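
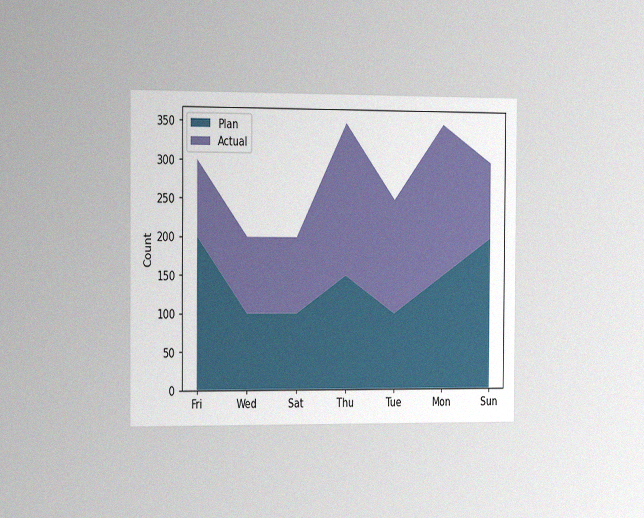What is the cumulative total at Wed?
The chart is viewed slightly from the left, with some photo noise. The stacked total at Wed reaches 200.

200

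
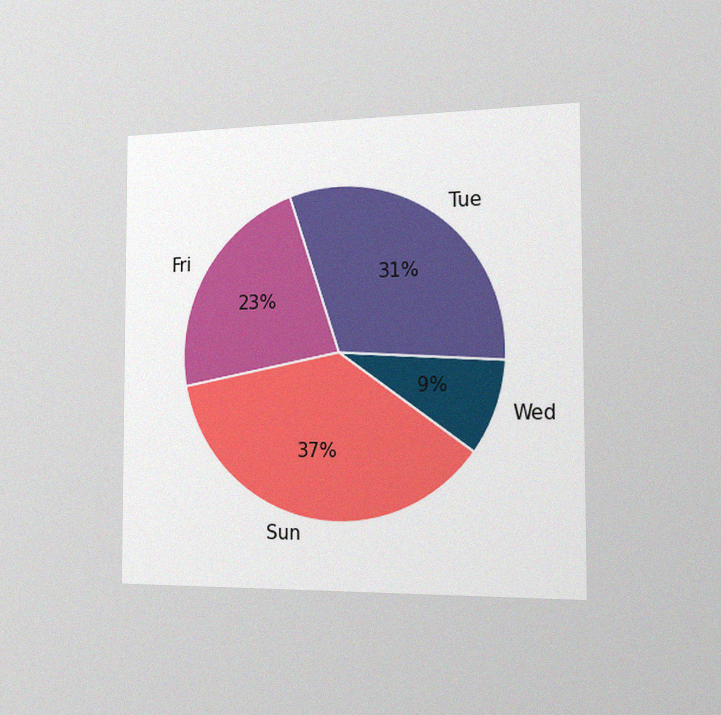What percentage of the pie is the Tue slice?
The chart is viewed slightly from the right, with some photo noise. The Tue slice takes up 31% of the pie.

31%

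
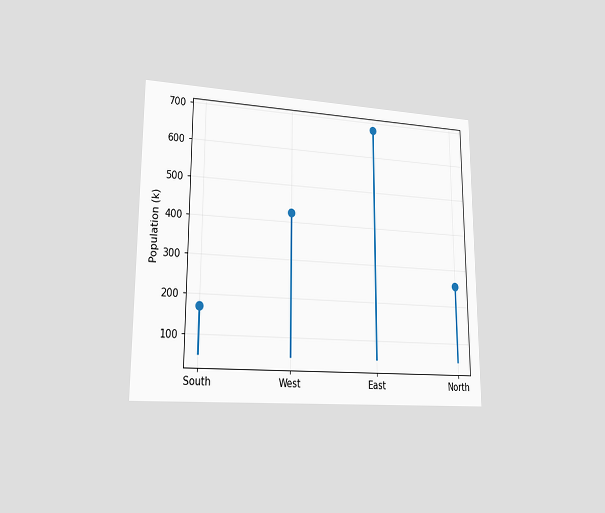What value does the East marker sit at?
The chart is viewed slightly from the left. The East marker sits at 680k.

680k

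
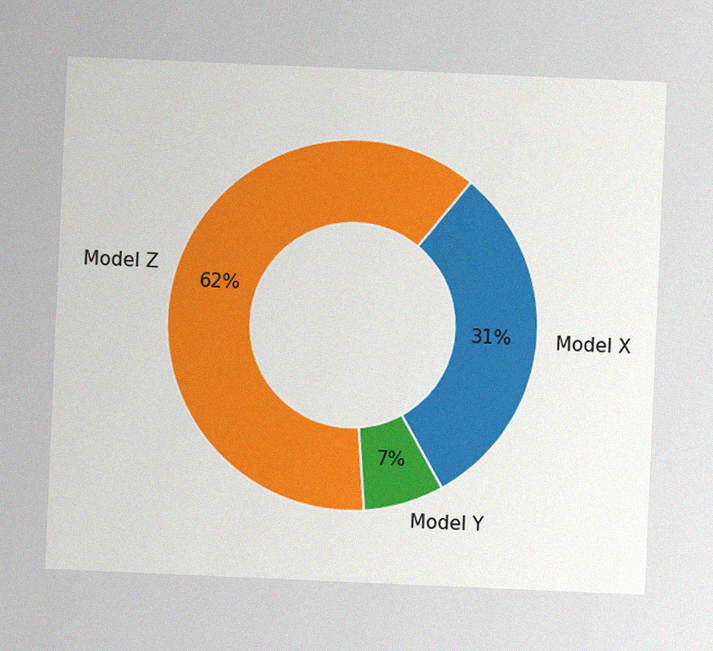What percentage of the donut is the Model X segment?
The chart is tilted about 2° clockwise, with some photo noise. The Model X segment takes up 31% of the ring.

31%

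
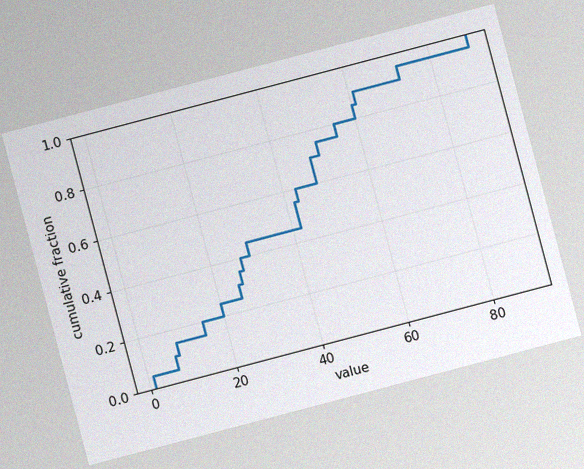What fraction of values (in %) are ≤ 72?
95%

The chart is tilted about 15° counter-clockwise, with some photo noise. At x=72 the ECDF step is at 95%.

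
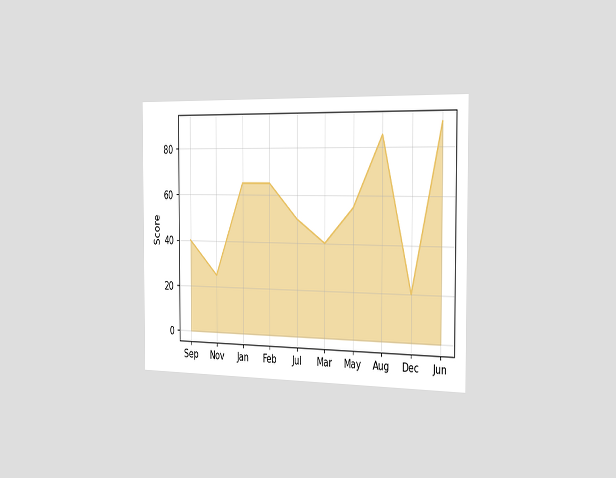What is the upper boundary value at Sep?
40

The chart is viewed slightly from the right. At Sep the upper boundary is at 40.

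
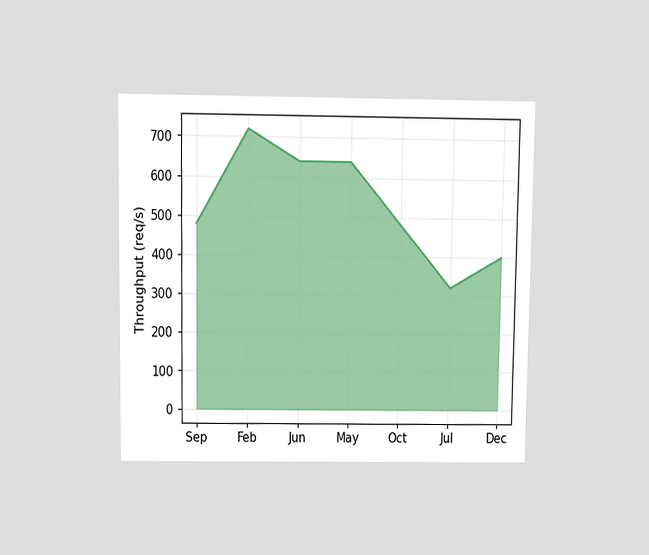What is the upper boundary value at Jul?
The chart is viewed slightly from above. At Jul the upper boundary is at 320req/s.

320req/s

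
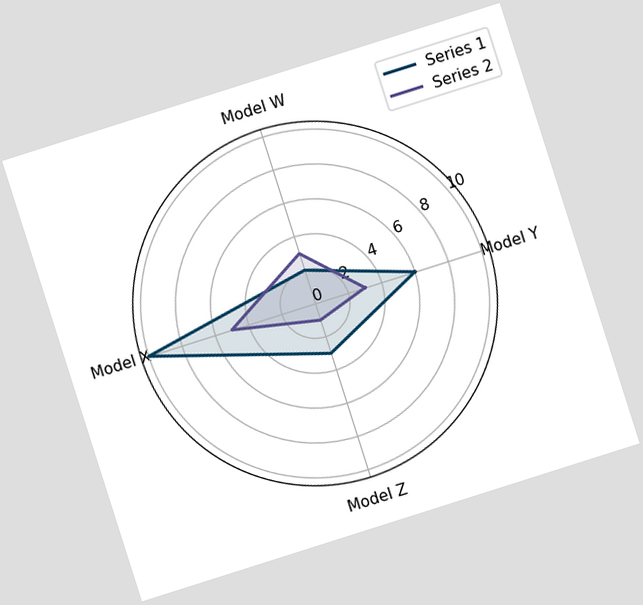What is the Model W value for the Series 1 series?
2

The chart is tilted about 18° counter-clockwise. On the Model W axis, Series 1 reaches 2.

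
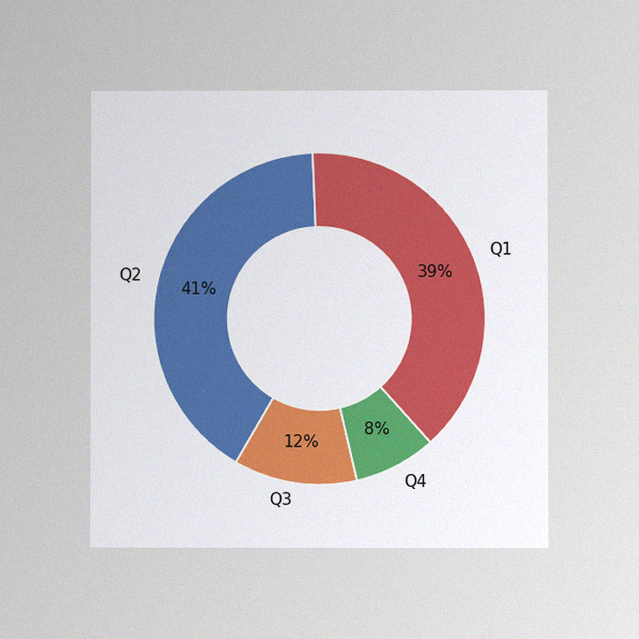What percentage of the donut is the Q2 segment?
The chart is viewed at a slight angle, with some photo noise. The Q2 segment takes up 41% of the ring.

41%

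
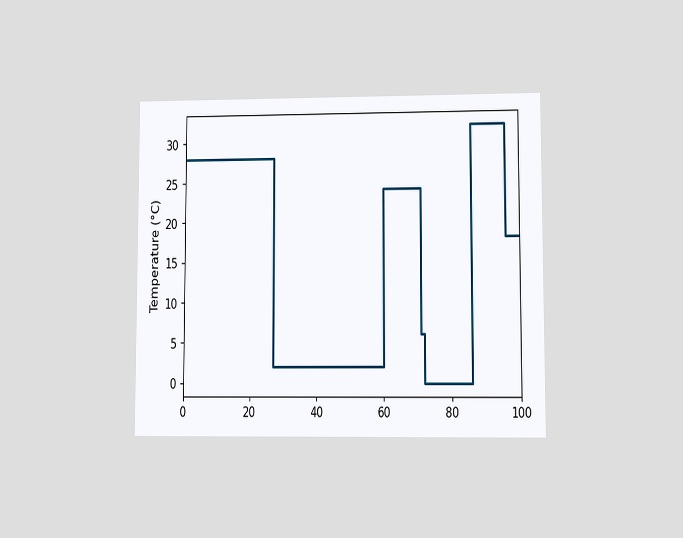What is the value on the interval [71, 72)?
The chart is viewed at a slight angle. On [71, 72) the step sits at 6°C.

6°C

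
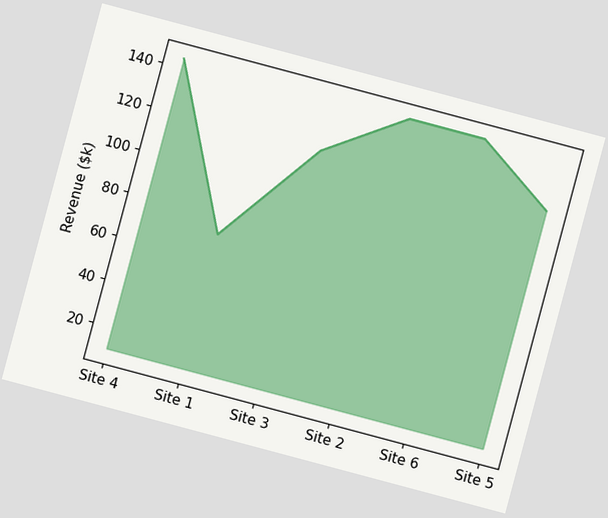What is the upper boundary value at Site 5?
$120k

The chart is tilted about 15° clockwise. At Site 5 the upper boundary is at $120k.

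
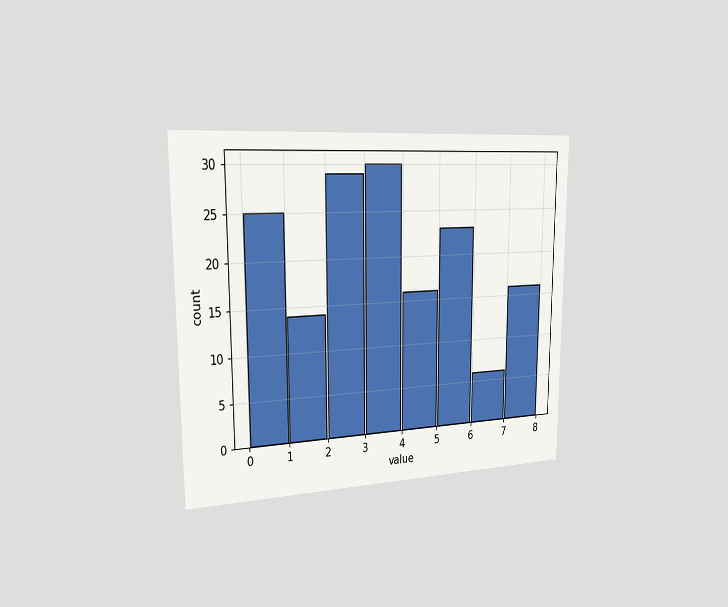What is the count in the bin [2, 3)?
The chart is viewed slightly from the left. The [2, 3) bin has height 29.

29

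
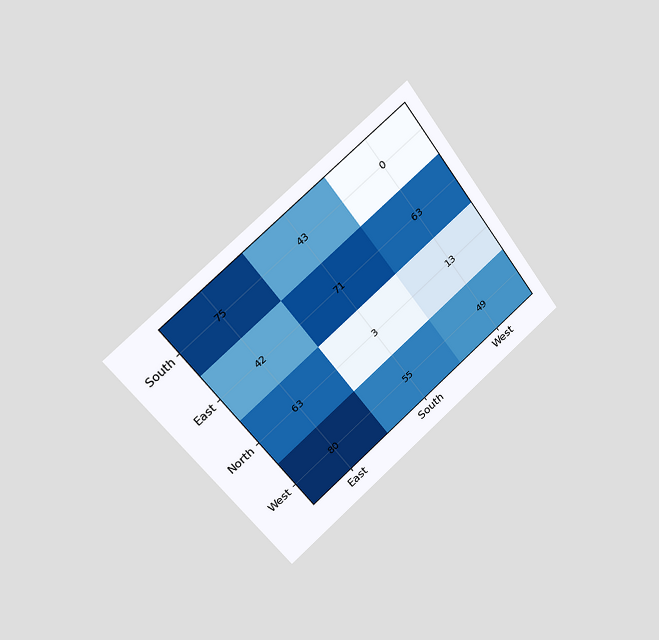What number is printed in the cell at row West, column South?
55

The chart is tilted about 37° counter-clockwise and viewed slightly from the left. The (West, South) cell reads 55.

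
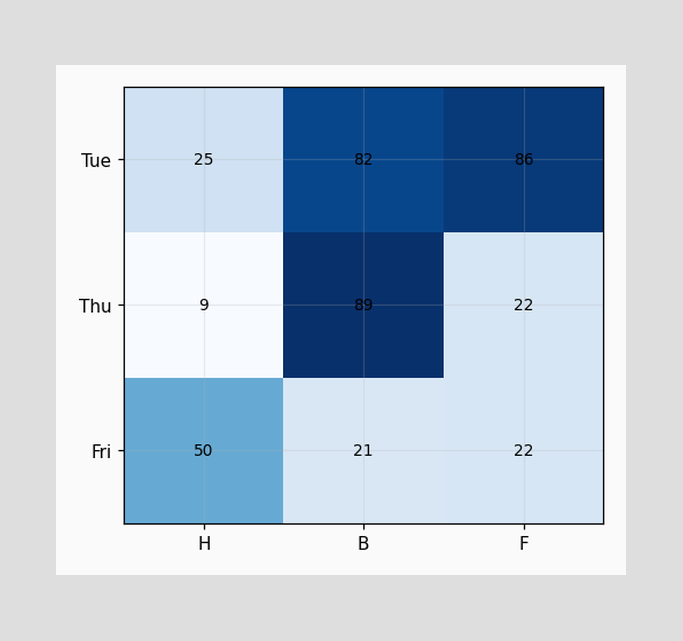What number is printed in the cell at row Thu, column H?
The (Thu, H) cell reads 9.

9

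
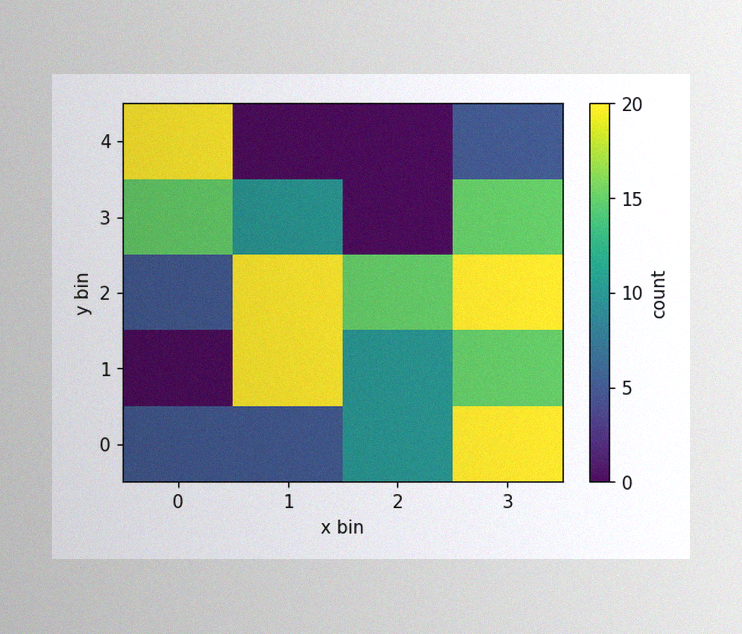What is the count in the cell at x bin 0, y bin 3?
The image has some photo noise and uneven lighting. Matching the cell (0, 3) against the colorbar gives 15.

15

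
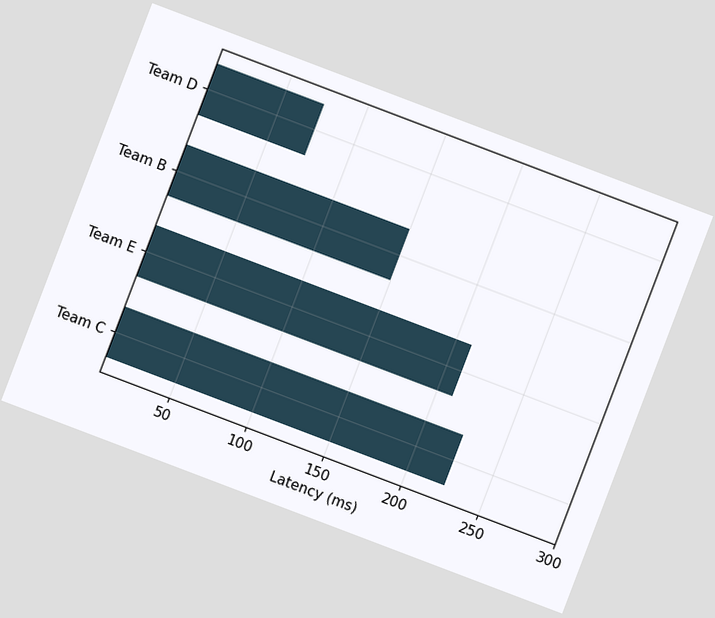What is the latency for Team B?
150ms

The chart is tilted about 21° clockwise. Reading along the chart's x-axis, the Team B bar reaches 150ms.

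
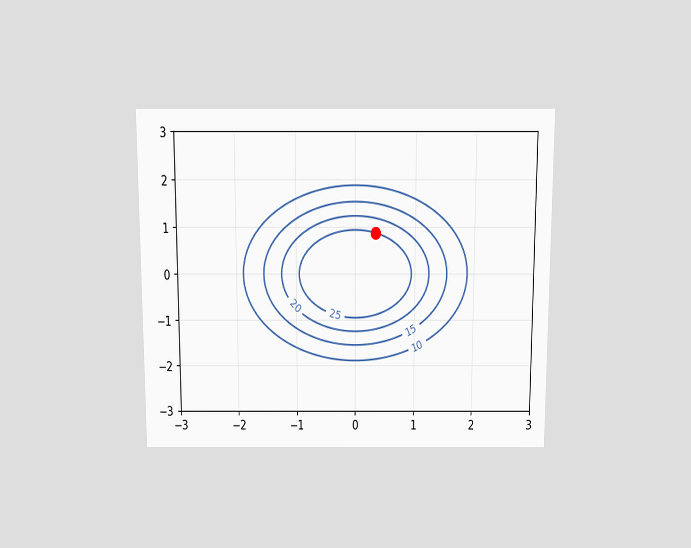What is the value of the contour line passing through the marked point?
25

The chart is viewed slightly from above. The marked point sits on the contour labelled 25.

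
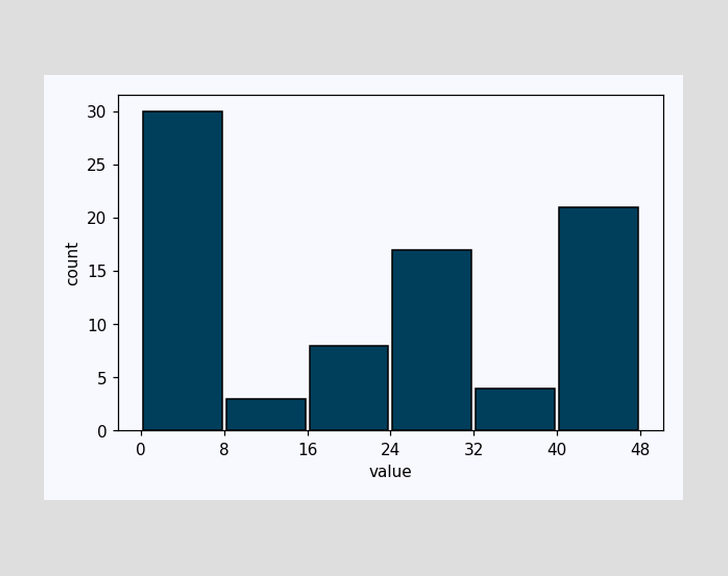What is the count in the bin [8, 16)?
The [8, 16) bin has height 3.

3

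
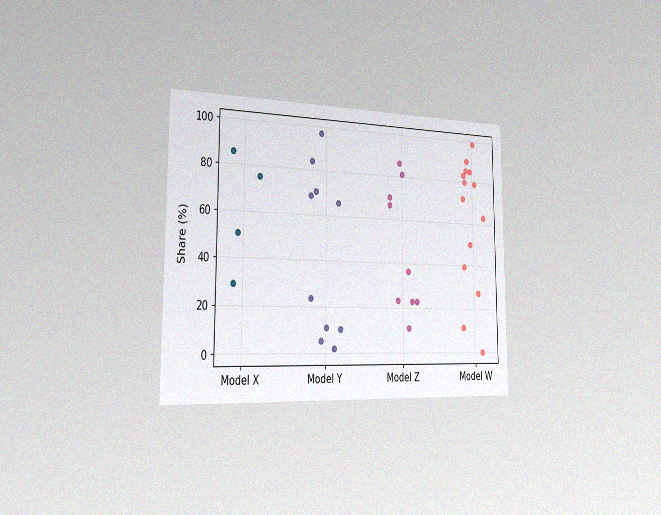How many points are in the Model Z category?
9

The chart is viewed slightly from the left, with some photo noise. Counting the markers in the Model Z column gives 9.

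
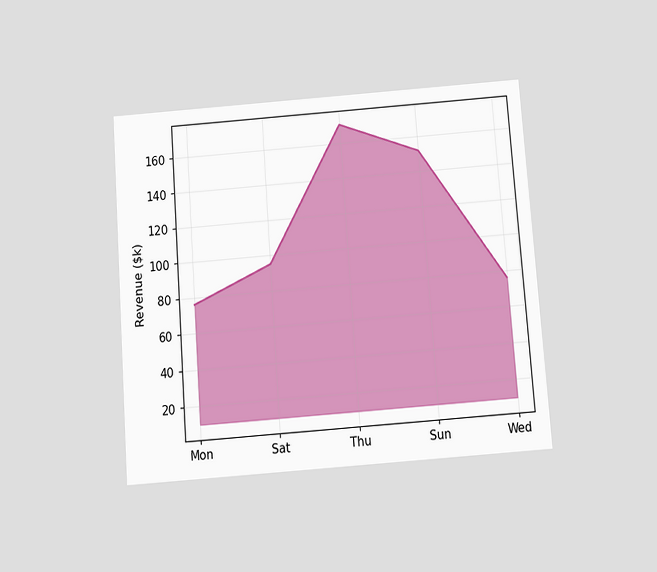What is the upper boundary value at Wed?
$76k

The chart is tilted about 4° counter-clockwise and viewed slightly from below. At Wed the upper boundary is at $76k.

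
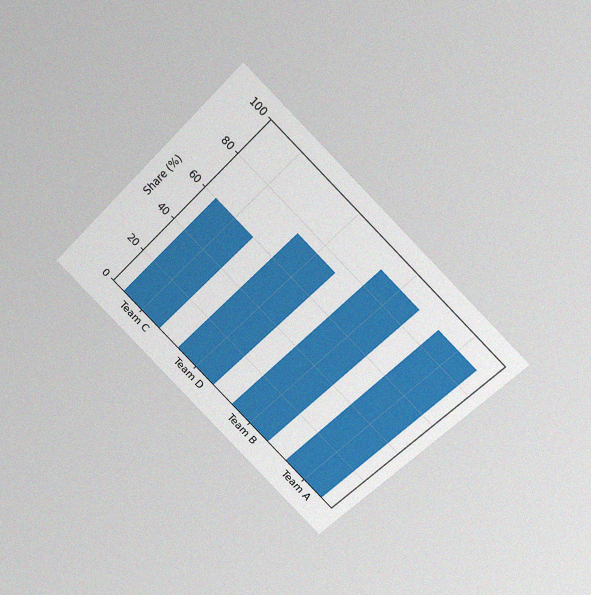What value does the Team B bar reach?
90%

The chart is tilted about 45° clockwise and viewed at a slight angle, with some photo noise. Reading along the chart's y-axis, the Team B bar reaches 90%.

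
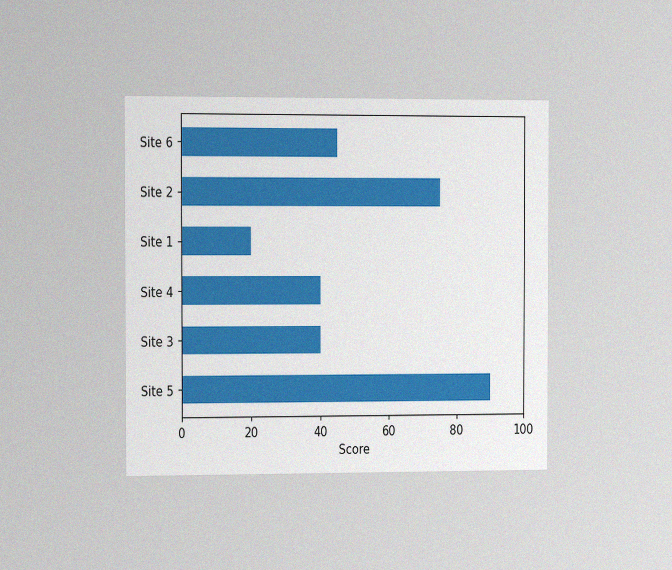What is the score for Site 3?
40

The chart is viewed slightly from the left, with some photo noise. Reading along the chart's x-axis, the Site 3 bar reaches 40.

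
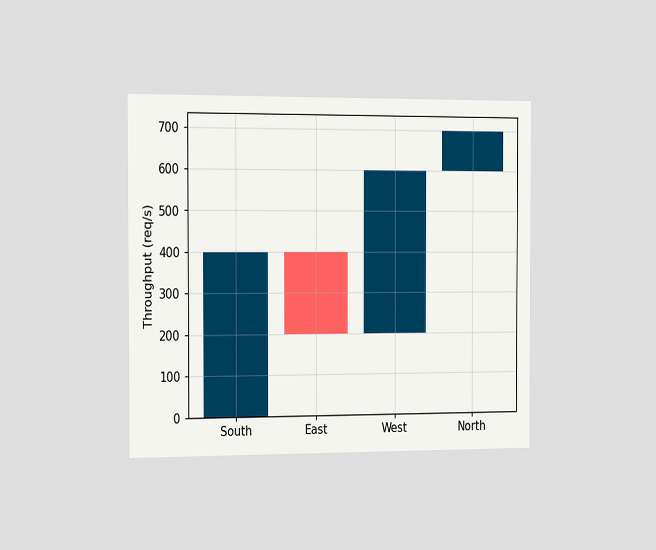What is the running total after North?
700req/s

The chart is viewed slightly from the left. After North the running total reaches 700req/s.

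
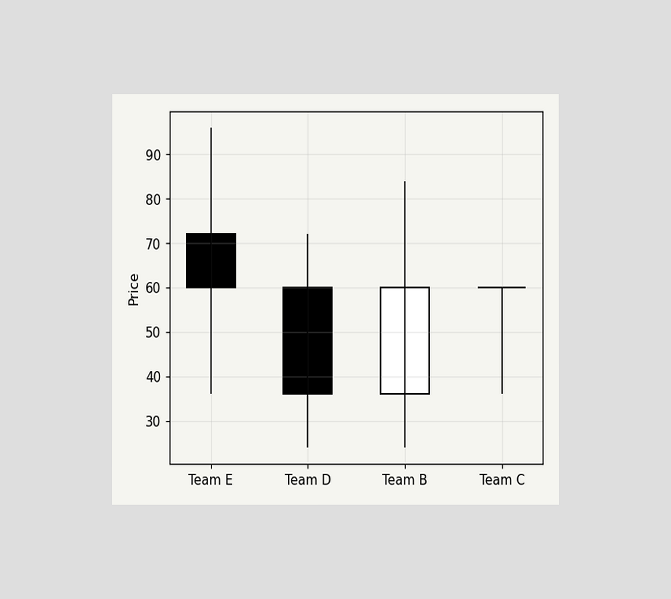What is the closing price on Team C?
60

The chart is viewed at a slight angle. The Team C candle closes at 60.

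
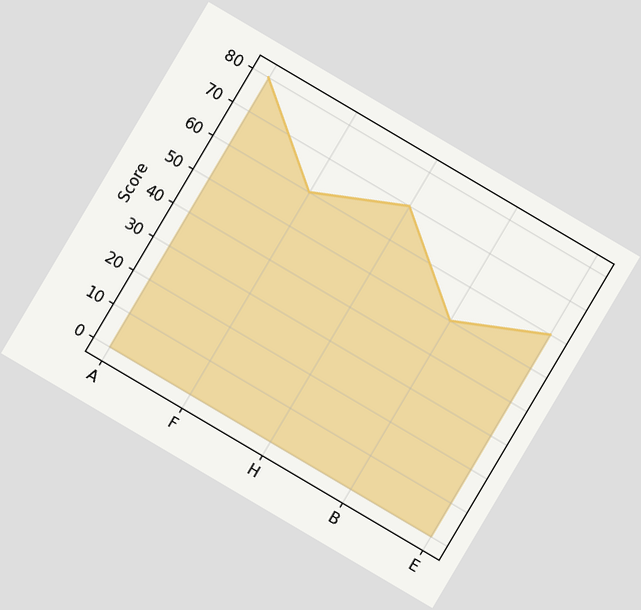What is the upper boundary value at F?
60

The chart is tilted about 31° clockwise. At F the upper boundary is at 60.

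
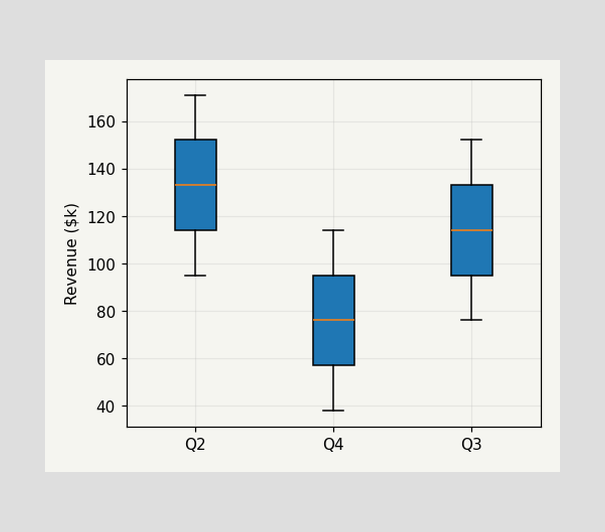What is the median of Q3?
The median line in the Q3 box sits at $114k.

$114k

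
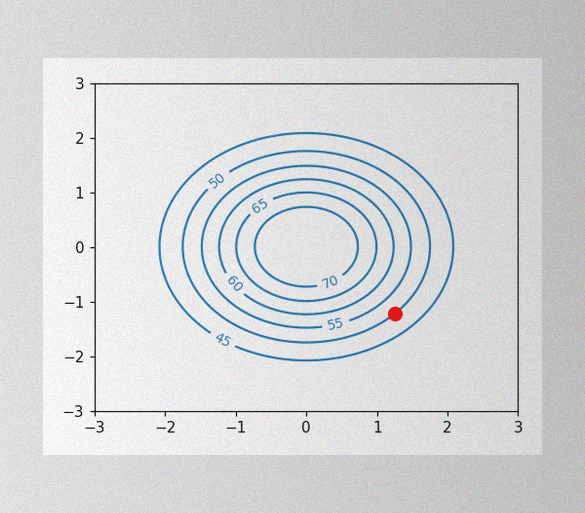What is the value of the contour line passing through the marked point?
The image has some photo noise and uneven lighting. The marked point sits on the contour labelled 50.

50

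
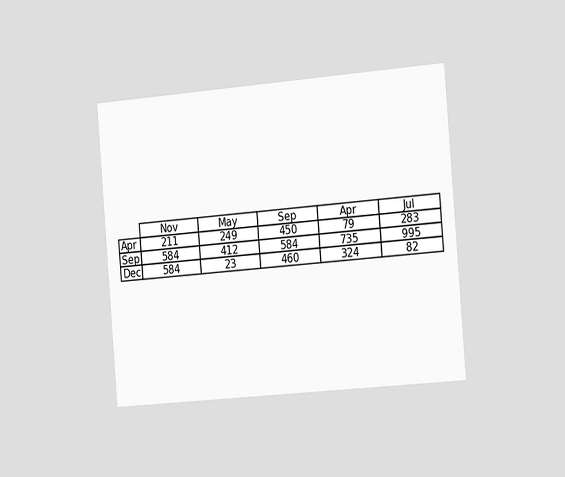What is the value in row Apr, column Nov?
211

The chart is tilted about 5° counter-clockwise and viewed slightly from the right. The (Apr, Nov) cell reads 211.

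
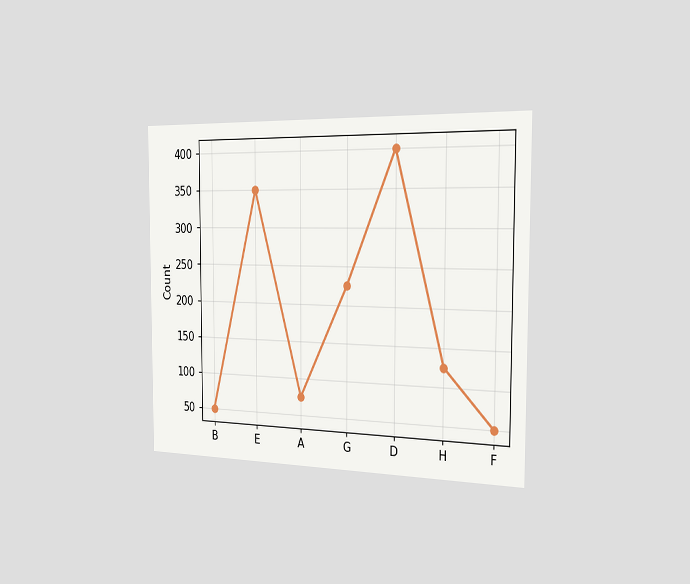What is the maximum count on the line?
The chart is viewed slightly from the right. The highest point is at D, and reading across to the y-axis gives 400.

400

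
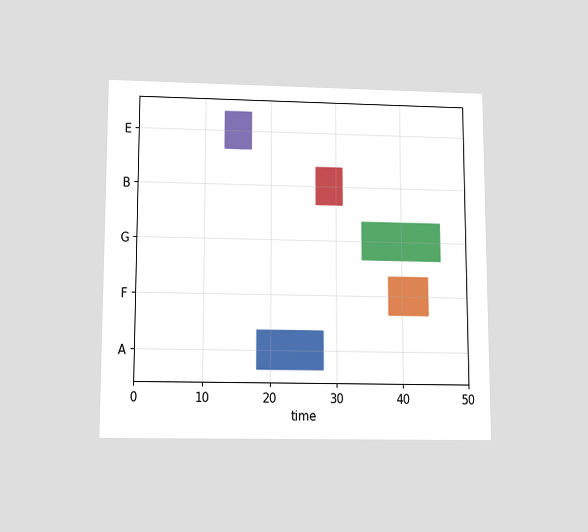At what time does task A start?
The chart is viewed slightly from below. The A bar begins at t=18.

18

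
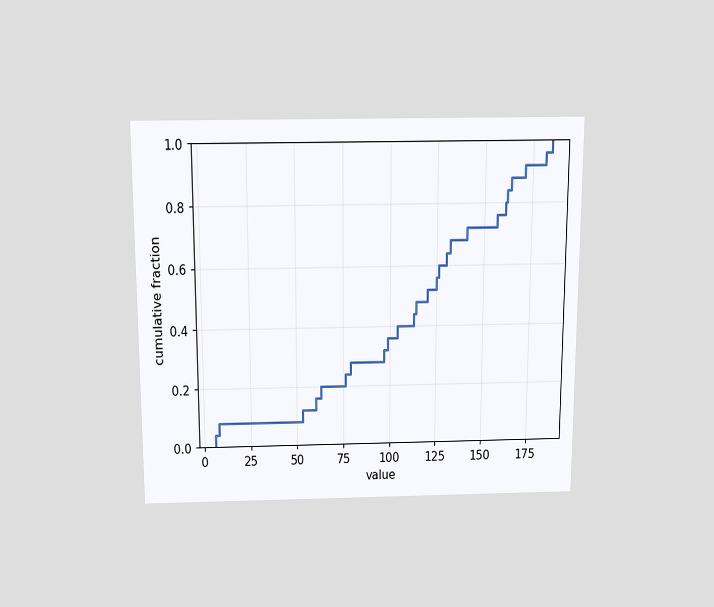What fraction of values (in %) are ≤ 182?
96%

The chart is viewed slightly from above. At x=182 the ECDF step is at 96%.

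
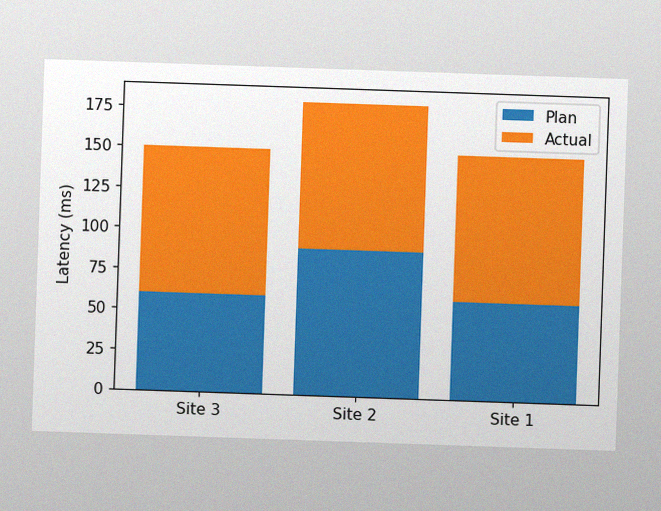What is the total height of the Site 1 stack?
150ms

The image has some photo noise and uneven lighting. The Site 1 stack's top reaches 150ms on the y-axis.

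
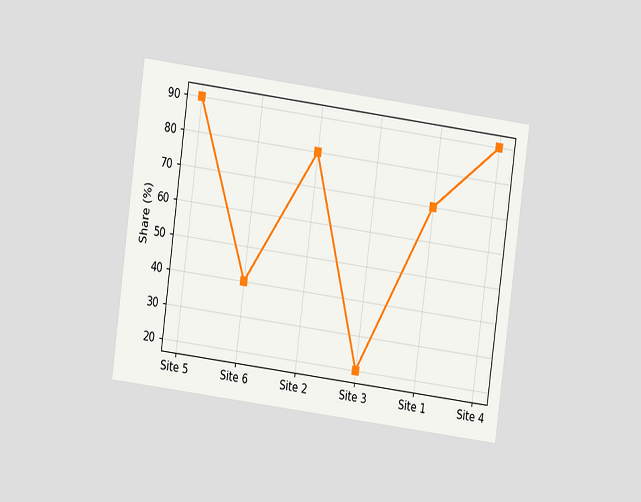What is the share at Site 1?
The chart is tilted about 8° clockwise and viewed at a slight angle. At Site 1, the line is at 70%.

70%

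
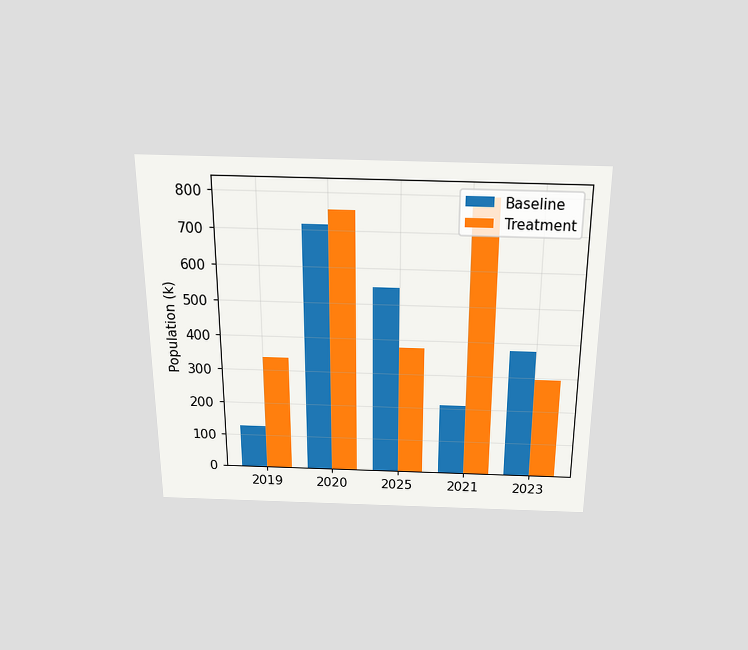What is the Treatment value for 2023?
The chart is viewed slightly from above. The Treatment bar at 2023 reaches 294k on the y-axis.

294k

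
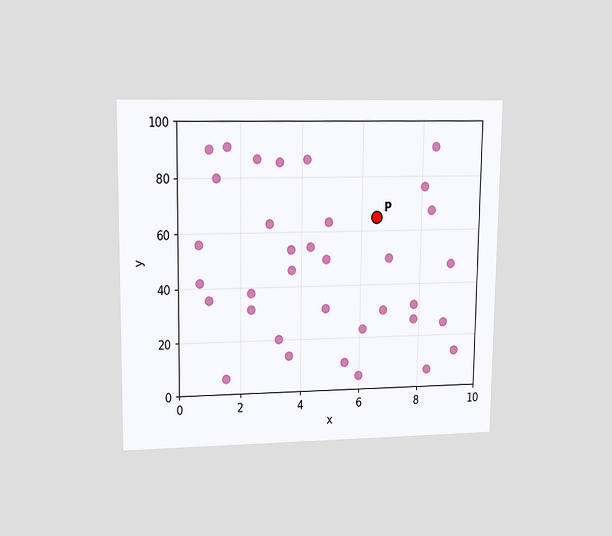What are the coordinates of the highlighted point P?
(6.5, 65)

The chart is viewed at a slight angle. Following the gridlines from P to each axis, P sits at (6.5, 65).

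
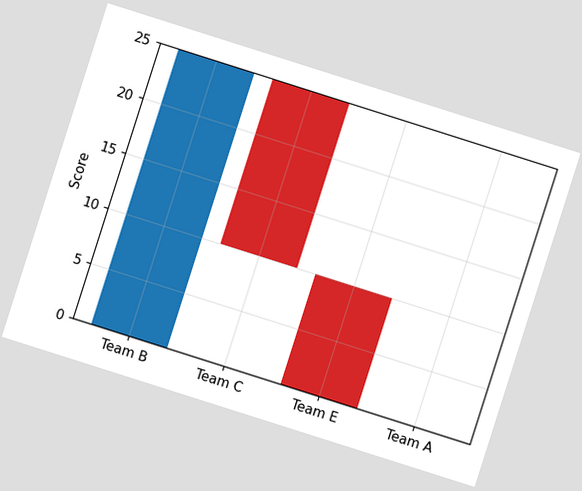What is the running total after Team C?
The chart is tilted about 18° clockwise. After Team C the running total reaches 10.

10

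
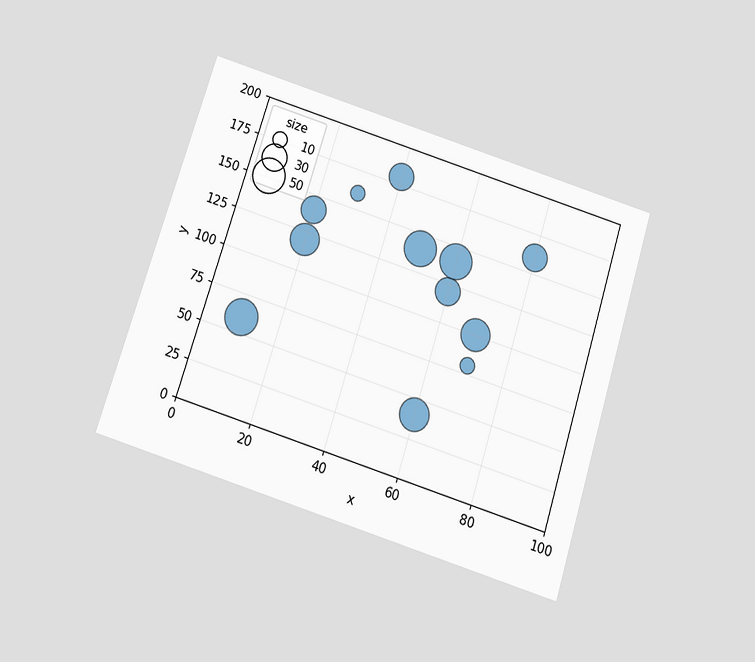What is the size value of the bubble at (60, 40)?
40

The chart is tilted about 17° clockwise and viewed slightly from below. Matching the bubble at (60, 40) against the size legend gives 40.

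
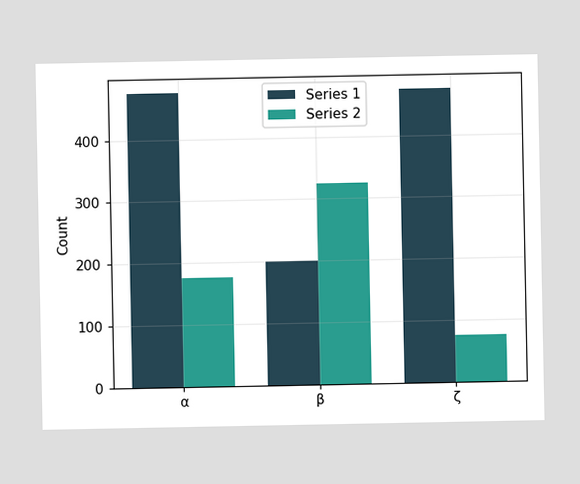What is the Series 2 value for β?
The Series 2 bar at β reaches 325 on the y-axis.

325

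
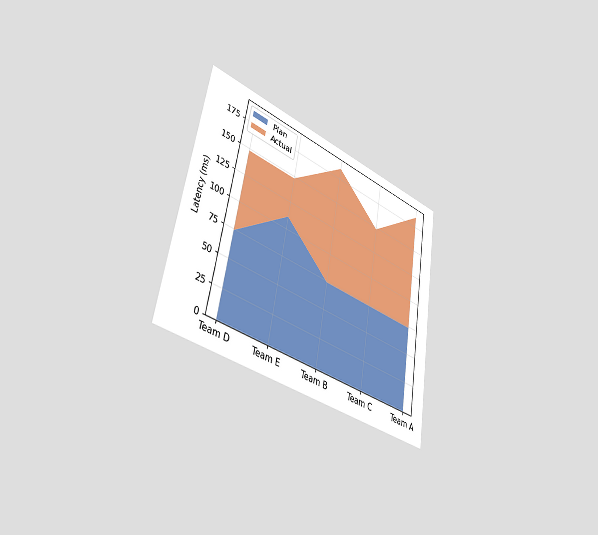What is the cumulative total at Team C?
148ms

The chart is tilted about 9° clockwise and viewed slightly from the left. The stacked total at Team C reaches 148ms.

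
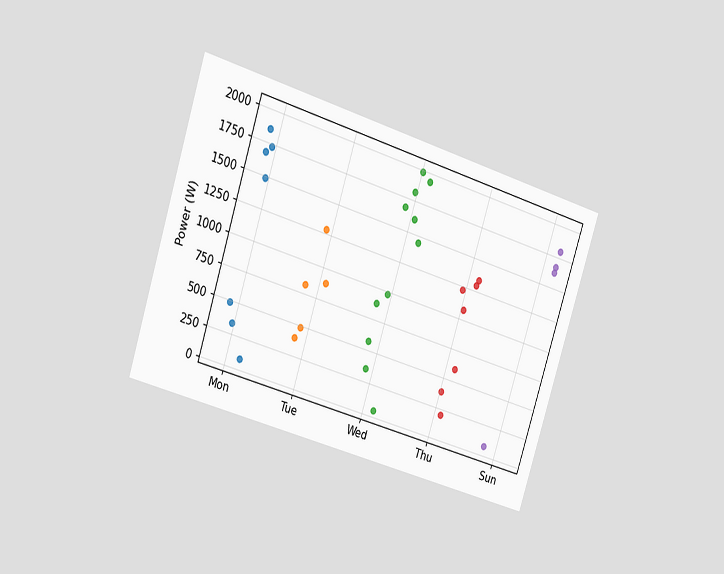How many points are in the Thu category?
7

The chart is tilted about 18° clockwise and viewed slightly from the left. Counting the markers in the Thu column gives 7.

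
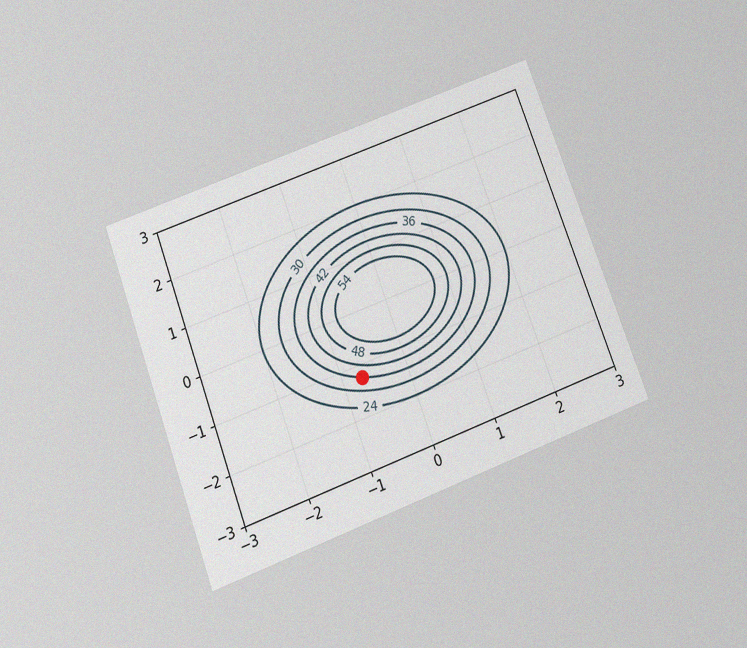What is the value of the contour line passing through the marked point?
36

The chart is tilted about 21° counter-clockwise and viewed slightly from below, with some photo noise. The marked point sits on the contour labelled 36.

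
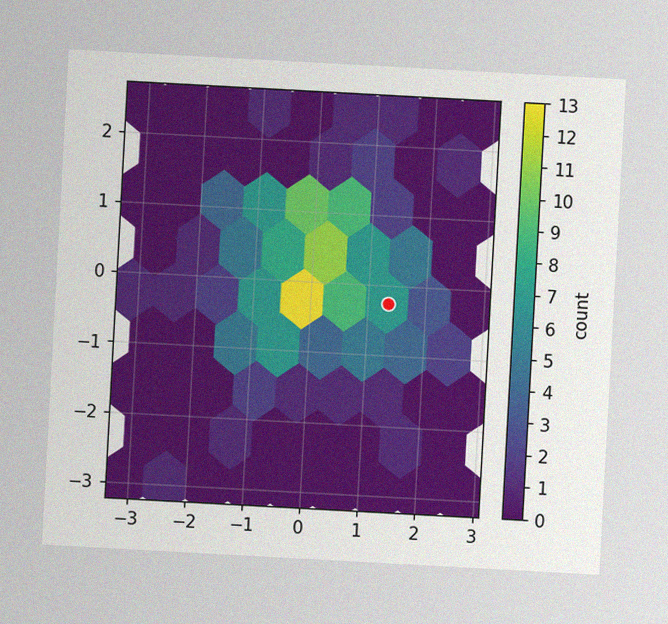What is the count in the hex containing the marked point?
7

The chart is tilted about 3° clockwise, with some photo noise. The marked hex reads 7 on the colorbar.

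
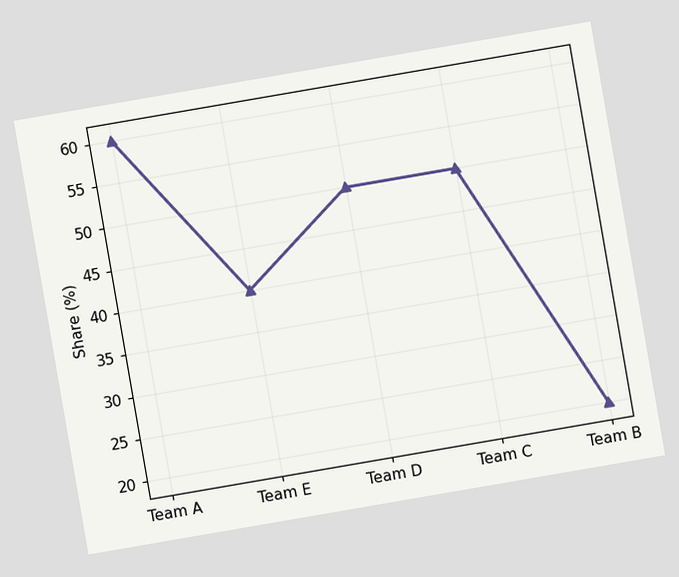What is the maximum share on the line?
The chart is tilted about 10° counter-clockwise. The highest point is at Team A, and reading across to the y-axis gives 60%.

60%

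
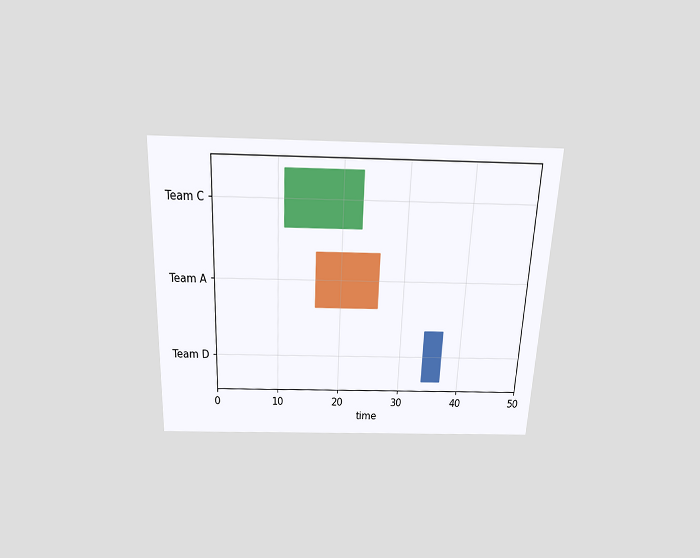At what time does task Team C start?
11

The chart is tilted about 3° clockwise and viewed slightly from above. The Team C bar begins at t=11.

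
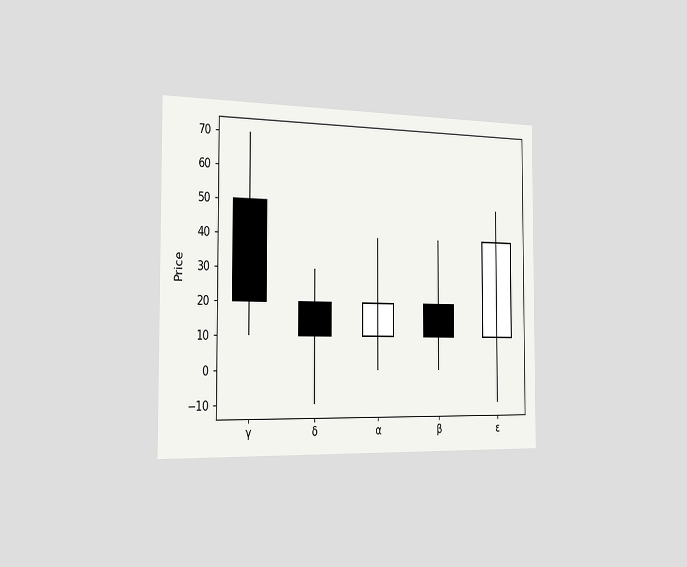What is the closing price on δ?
10

The chart is viewed slightly from the left. The δ candle closes at 10.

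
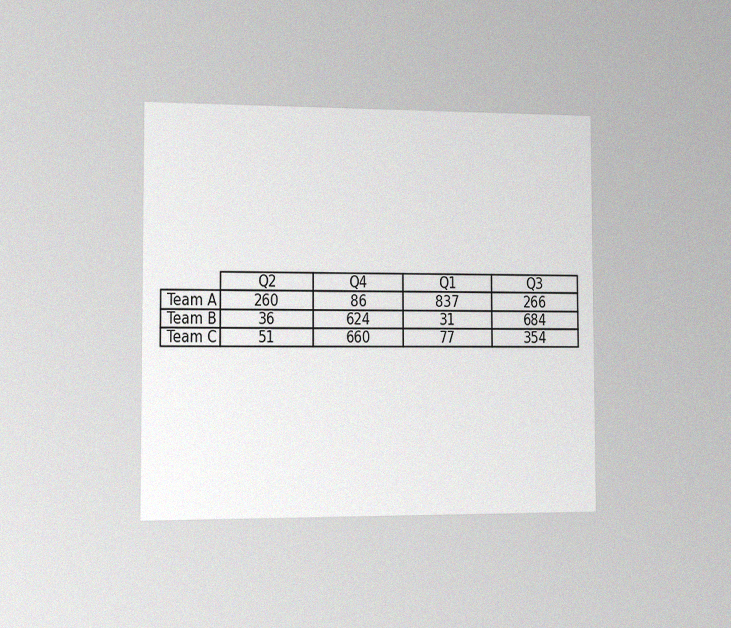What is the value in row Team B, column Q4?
624

The chart is viewed slightly from the left, with some photo noise. The (Team B, Q4) cell reads 624.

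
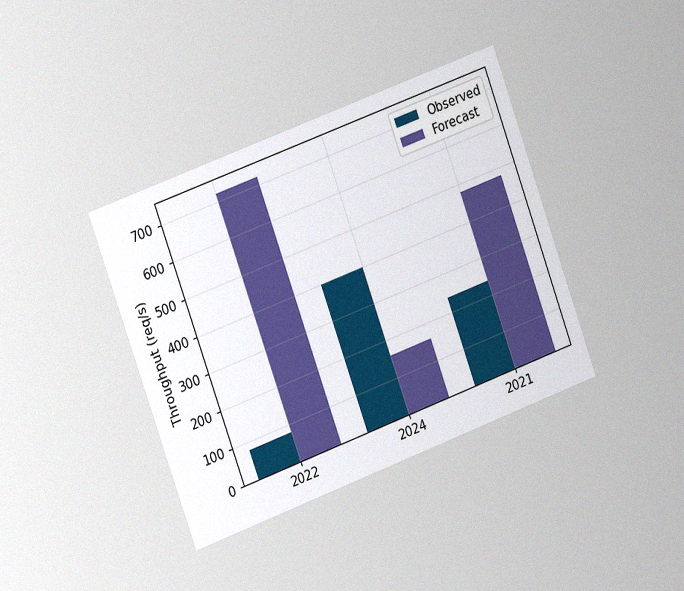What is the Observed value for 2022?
The chart is tilted about 20° counter-clockwise and viewed slightly from the left, with some photo noise. The Observed bar at 2022 reaches 80req/s on the y-axis.

80req/s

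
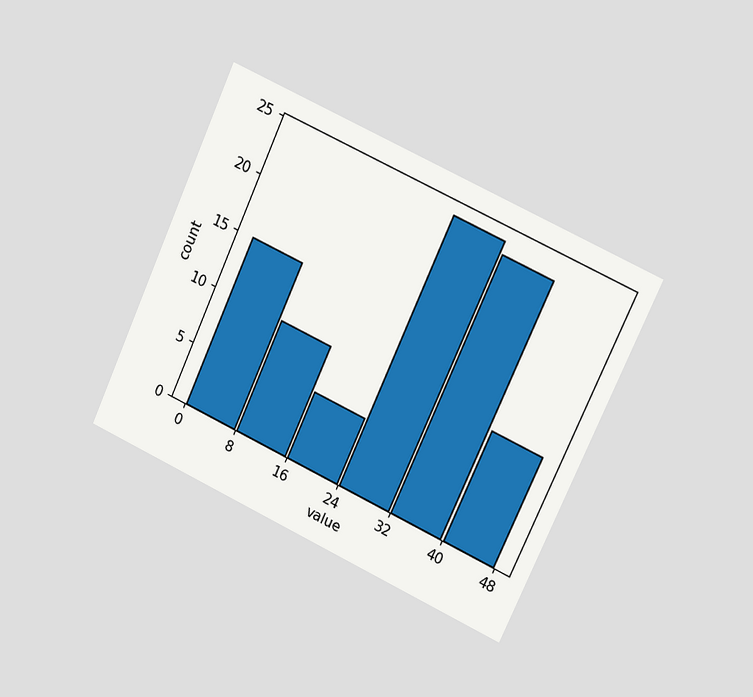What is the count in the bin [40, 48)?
10

The chart is tilted about 24° clockwise and viewed slightly from the right. The [40, 48) bin has height 10.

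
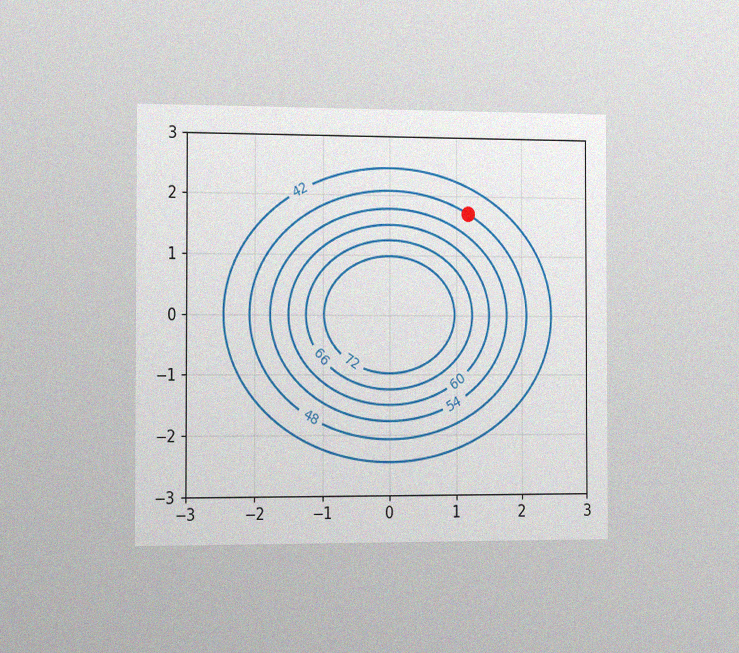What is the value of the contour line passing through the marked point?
48

The chart is viewed slightly from the left, with some photo noise. The marked point sits on the contour labelled 48.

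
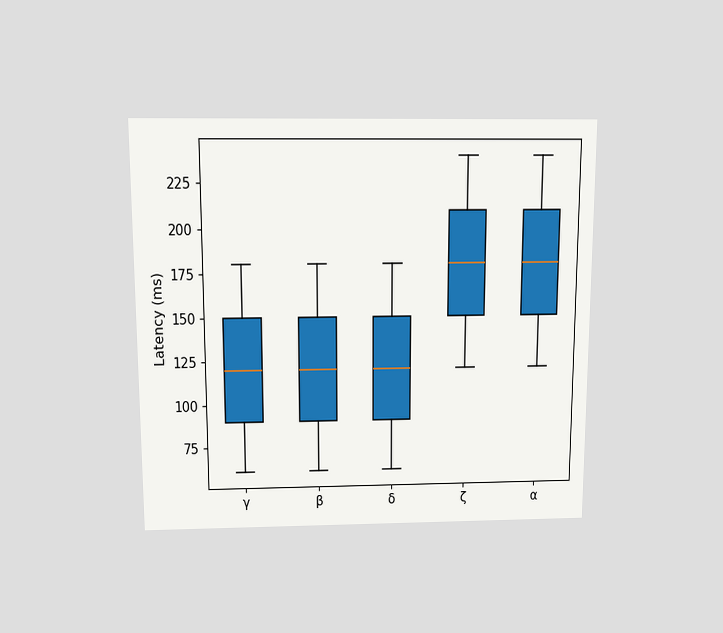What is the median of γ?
120ms

The chart is viewed slightly from above. The median line in the γ box sits at 120ms.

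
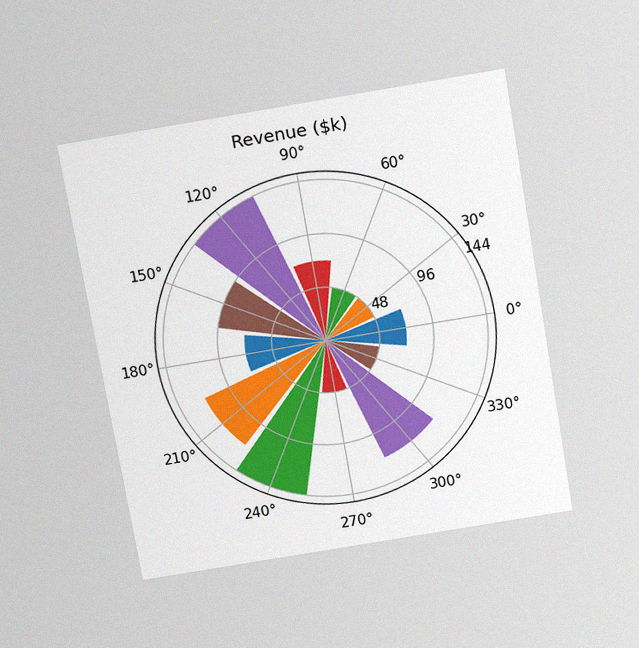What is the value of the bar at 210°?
$120k

The chart is tilted about 10° counter-clockwise and viewed slightly from above, with some photo noise. The bar at 210° reaches $120k on the radial axis.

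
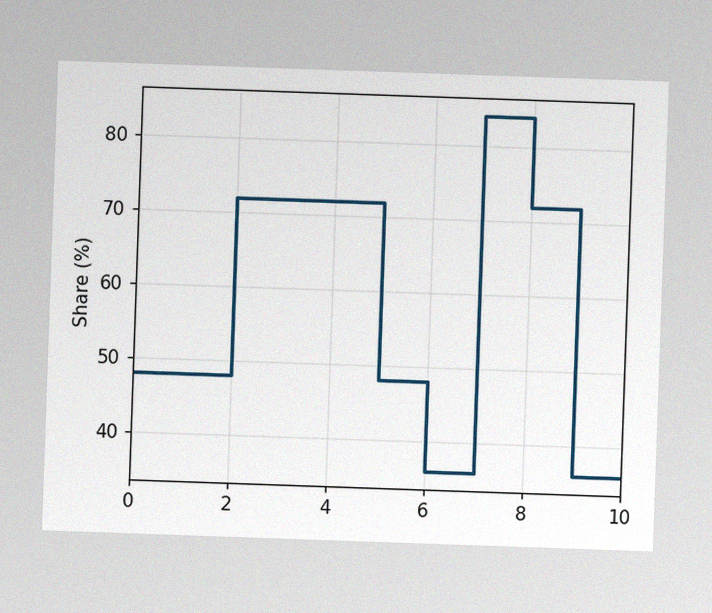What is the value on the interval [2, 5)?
The image has some photo noise and uneven lighting. On [2, 5) the step sits at 72%.

72%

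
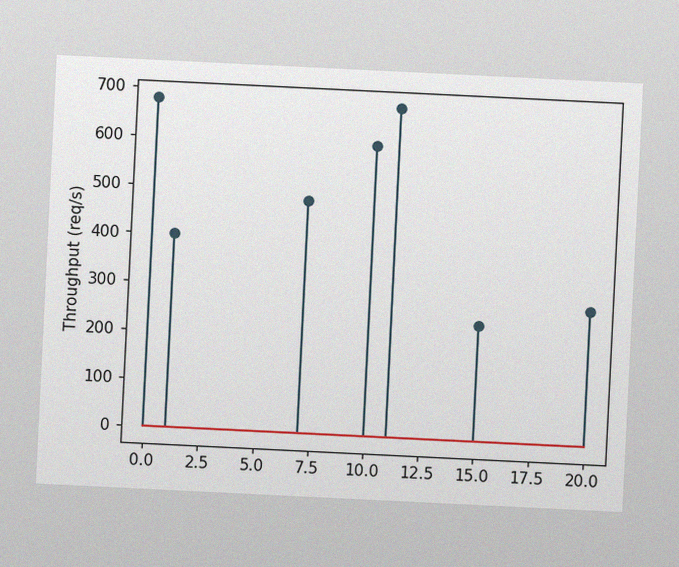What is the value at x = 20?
280req/s

The chart is tilted about 3° clockwise, with some photo noise. The stem at x=20 reaches 280req/s.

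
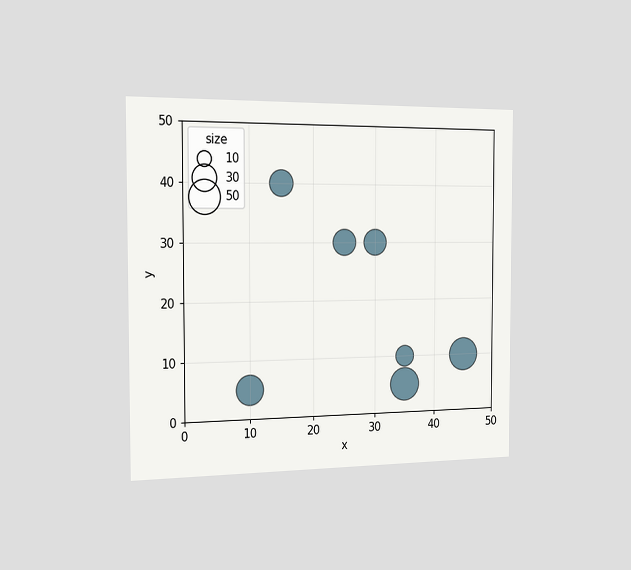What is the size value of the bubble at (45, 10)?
The chart is viewed slightly from the left. Matching the bubble at (45, 10) against the size legend gives 50.

50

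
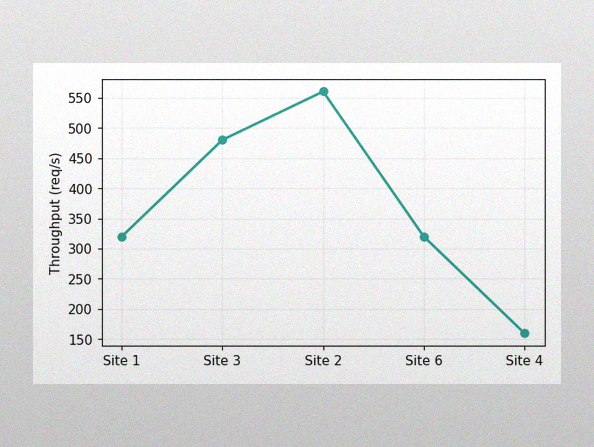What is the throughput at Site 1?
320req/s

The image has some photo noise and uneven lighting. At Site 1, the line is at 320req/s.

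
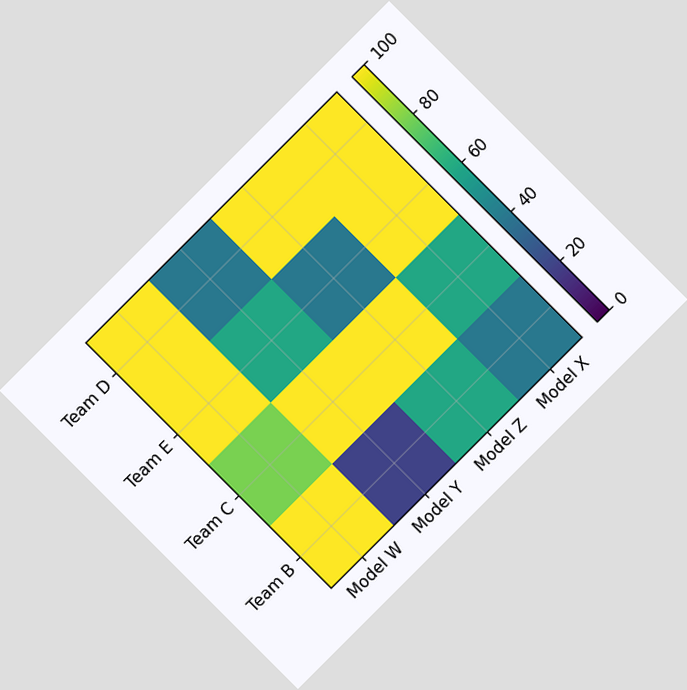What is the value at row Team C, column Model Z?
100

The chart is tilted about 45° counter-clockwise. Matching cell (Team C, Model Z) against the colorbar gives 100.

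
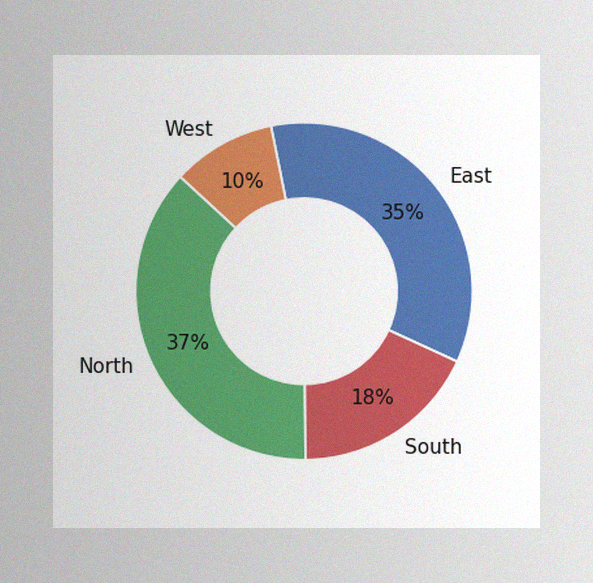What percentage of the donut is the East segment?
35%

The image has some photo noise and uneven lighting. The East segment takes up 35% of the ring.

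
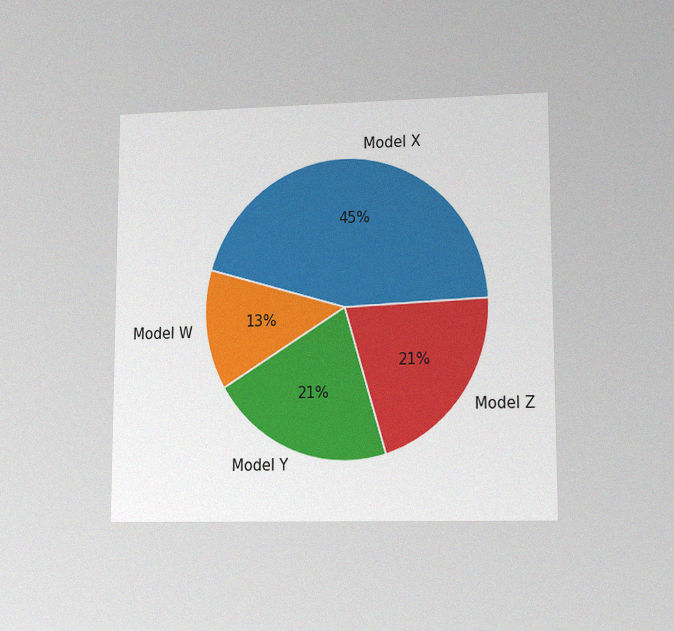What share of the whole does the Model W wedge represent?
13%

The chart is viewed at a slight angle, with some photo noise. The Model W slice takes up 13% of the pie.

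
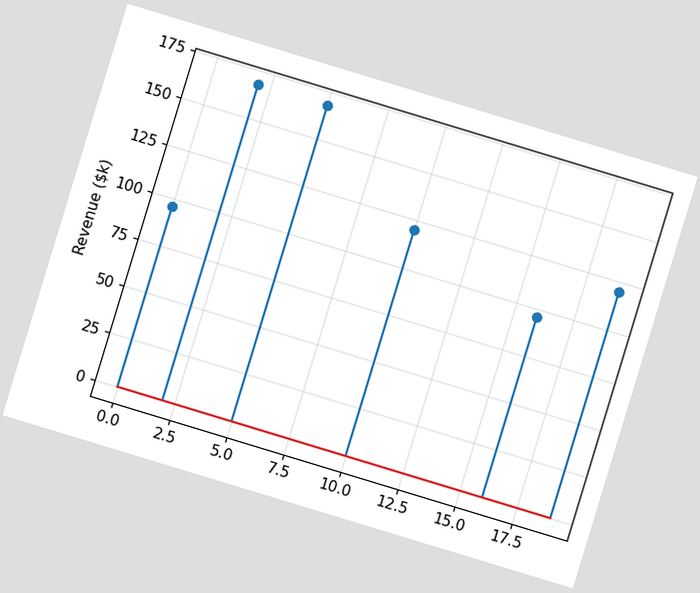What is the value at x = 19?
$120k

The chart is tilted about 17° clockwise. The stem at x=19 reaches $120k.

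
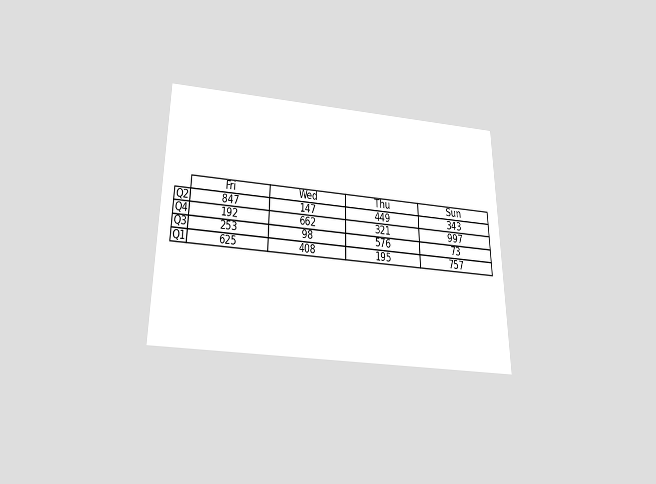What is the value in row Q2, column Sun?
343

The chart is viewed slightly from below. The (Q2, Sun) cell reads 343.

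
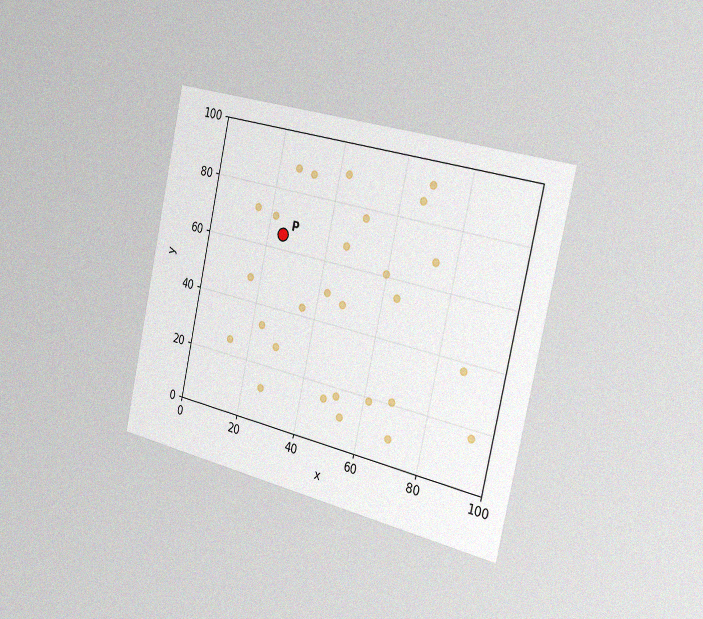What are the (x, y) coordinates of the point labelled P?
(25, 65)

The chart is tilted about 12° clockwise and viewed slightly from the right, with some photo noise. Following the gridlines from P to each axis, P sits at (25, 65).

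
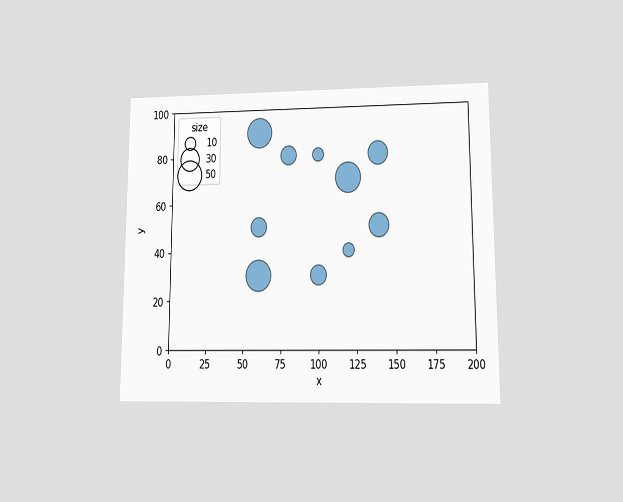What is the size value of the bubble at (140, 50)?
The chart is viewed at a slight angle. Matching the bubble at (140, 50) against the size legend gives 30.

30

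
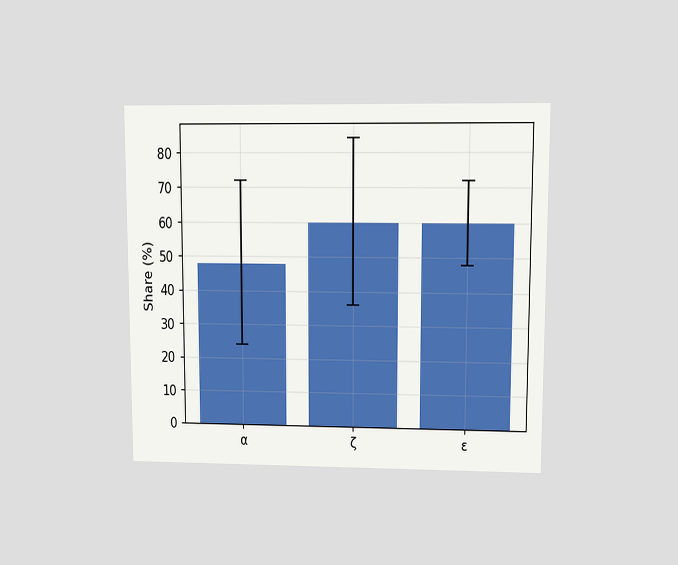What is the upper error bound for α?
The chart is viewed at a slight angle. The α bar's upper whisker reaches 72%.

72%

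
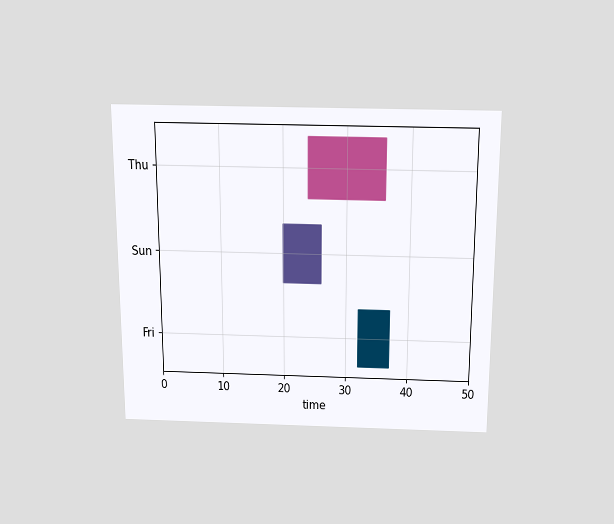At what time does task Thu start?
24

The chart is viewed slightly from above. The Thu bar begins at t=24.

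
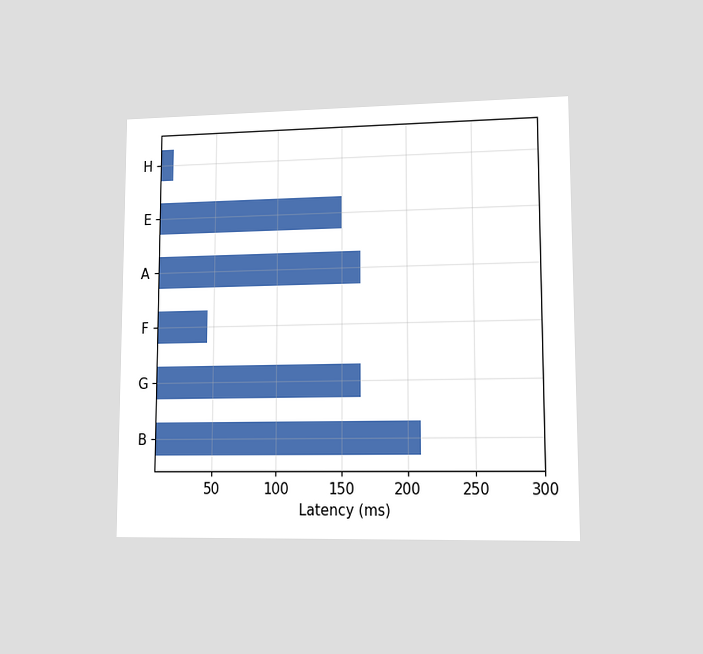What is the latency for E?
150ms

The chart is viewed at a slight angle. Reading along the chart's x-axis, the E bar reaches 150ms.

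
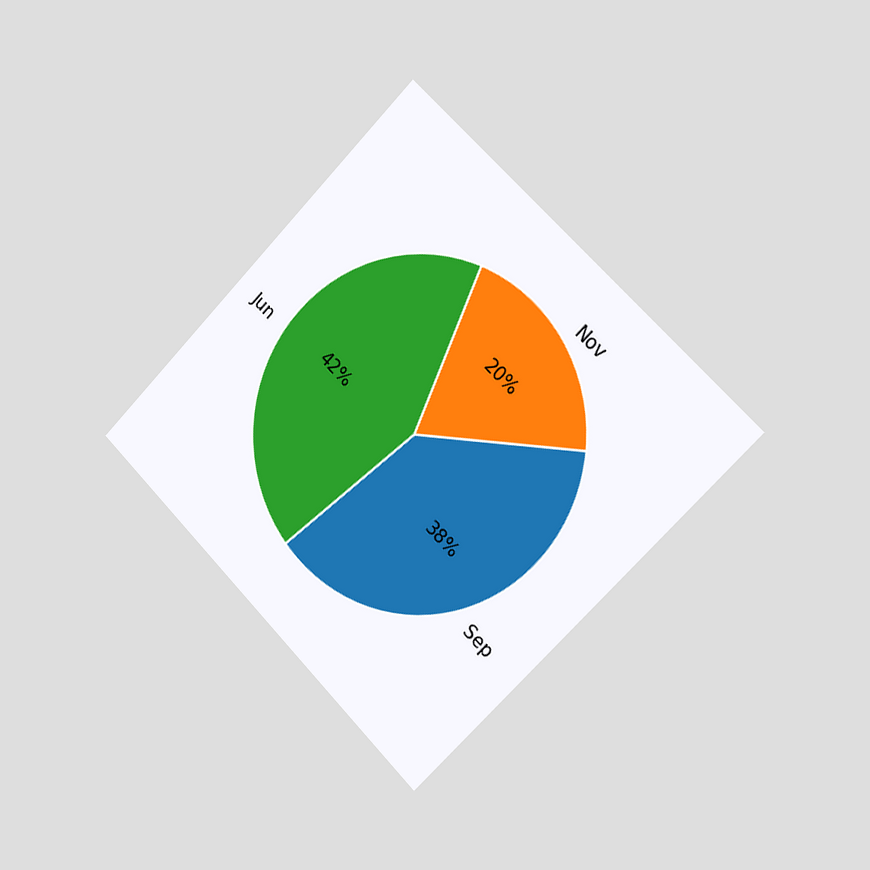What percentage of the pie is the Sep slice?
38%

The chart is tilted about 45° clockwise and viewed slightly from the right. The Sep slice takes up 38% of the pie.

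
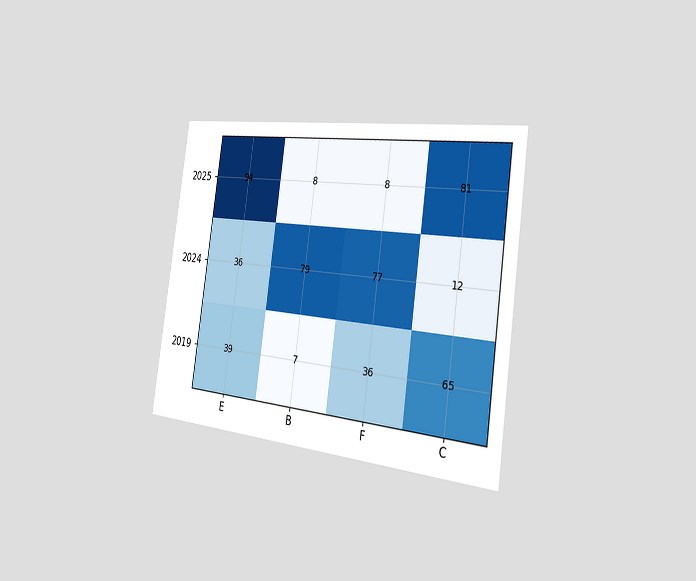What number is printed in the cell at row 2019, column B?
The chart is tilted about 8° clockwise and viewed slightly from the right. The (2019, B) cell reads 7.

7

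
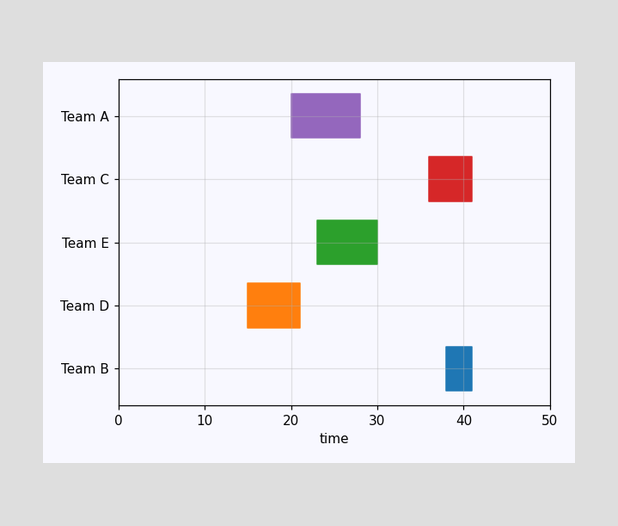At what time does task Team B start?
38

The Team B bar begins at t=38.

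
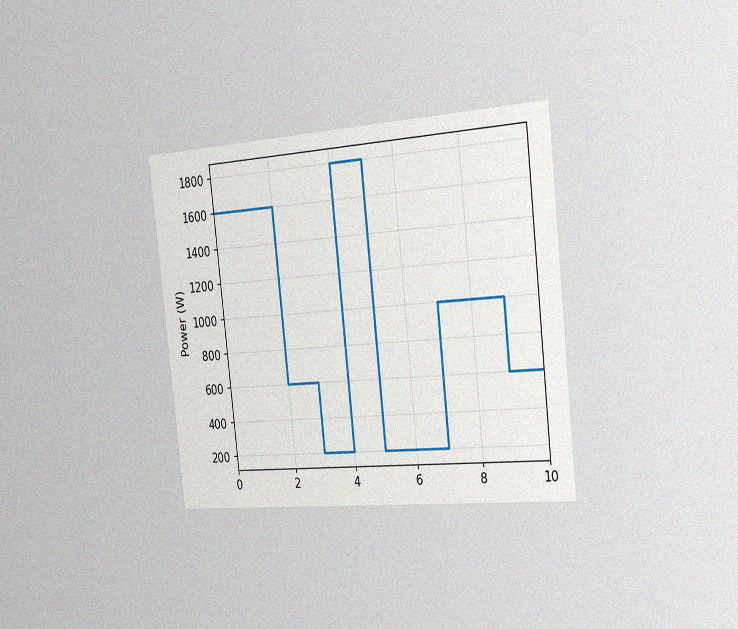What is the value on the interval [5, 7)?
The chart is tilted about 6° counter-clockwise and viewed slightly from the right, with some photo noise. On [5, 7) the step sits at 200W.

200W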